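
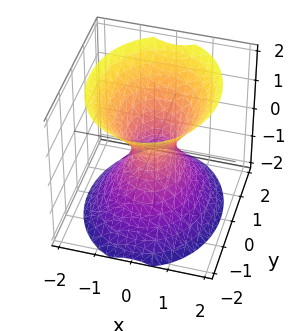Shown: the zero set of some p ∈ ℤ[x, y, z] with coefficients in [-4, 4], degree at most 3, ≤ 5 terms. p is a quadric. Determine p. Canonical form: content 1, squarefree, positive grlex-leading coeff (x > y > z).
deg p = 2. One connected sheet with a waist; a quadric.
Symmetries: the x ↦ −x reflection is a symmetry, so x appears only in even powers; the z ↦ −z reflection is a symmetry, so z appears only in even powers; it's symmetric under y → −y, forcing even powers of y.
Checking where it meets the axes: the surface avoids every integer z-axis point in the box.
These observations pin down the coefficients.

3*x^2 + 2*y^2 - 2*z^2 - 1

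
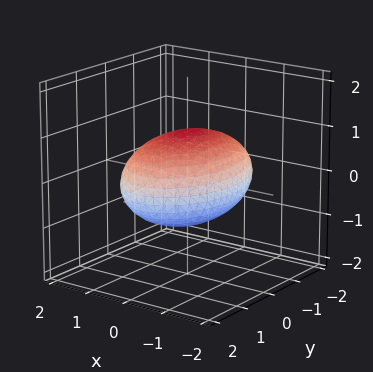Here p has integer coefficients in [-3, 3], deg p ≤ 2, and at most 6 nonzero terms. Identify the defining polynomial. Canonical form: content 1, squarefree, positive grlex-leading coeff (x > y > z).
(a) Degree: a closed, bounded, convex surface; a quadric, so deg p = 2.
(b) Symmetries: the x ↦ −x reflection is a symmetry, so x appears only in even powers; the z ↦ −z reflection is a symmetry, so z appears only in even powers; mirror symmetry y ↦ −y ⇒ only even powers of y.
(c) Checking where it meets the axes: the z-axis gridline crossings are at z ∈ {-1, 1}.
(d) Matching integer coefficients to the picture gives p.

2*x^2 + y^2 + 3*z^2 - 3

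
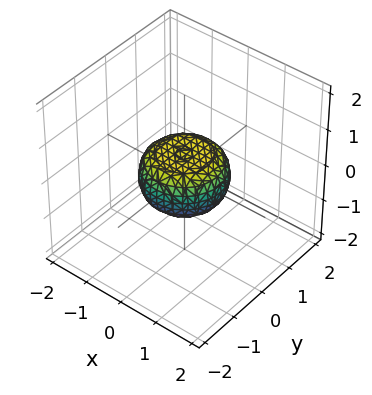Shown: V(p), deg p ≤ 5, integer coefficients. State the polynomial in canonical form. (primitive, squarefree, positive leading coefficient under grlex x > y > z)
1. deg p = 4. The shape is more complex than any degree-3 surface.
2. Symmetry: the z-axis is an axis of rotation, so x and y enter only as x² + y².
3. Checking where it meets the axes: among the integer gridlines, it crosses the x-axis at x ∈ {-1, 1}; among the integer gridlines, it crosses the y-axis at y ∈ {-1, 1}.
4. Solving for integer coefficients yields p as stated.

2*x^4 + 4*x^2*y^2 + 2*y^4 - x^2 - y^2 + 3*z^2 - 1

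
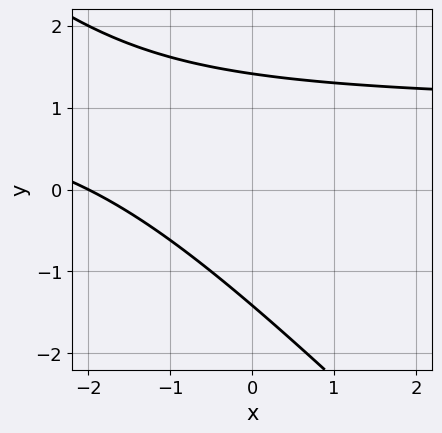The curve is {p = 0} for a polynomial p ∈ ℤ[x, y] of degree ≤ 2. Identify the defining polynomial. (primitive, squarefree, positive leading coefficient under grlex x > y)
x*y + y^2 - x - 2

First, degree: the shape is more complex than any degree-1 curve, so deg p = 2.
Next, checking where it meets the axes: it crosses the x-axis at the gridline x = -2.
Finally, fitting integer coefficients to these (and the overall shape) gives p.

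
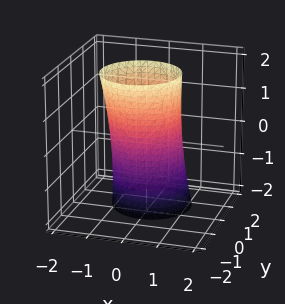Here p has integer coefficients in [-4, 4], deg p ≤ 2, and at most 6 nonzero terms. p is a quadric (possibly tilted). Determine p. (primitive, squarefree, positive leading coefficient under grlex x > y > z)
2*x^2 + 2*y^2 + y*z - 2

(a) Degree: a generic line meets the surface in up to 2 points, so deg p = 2.
(b) Against the integer gridlines: the y-axis gridline crossings are at y ∈ {-1, 1}; no z-intercept at any integer in the box; the x-axis gridline crossings are at x ∈ {-1, 1}.
(c) Putting this together gives p.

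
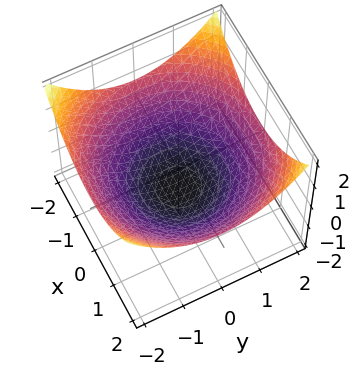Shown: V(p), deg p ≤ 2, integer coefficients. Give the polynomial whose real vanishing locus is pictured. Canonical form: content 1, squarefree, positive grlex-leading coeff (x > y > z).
x^2 + y^2 - 3*z - 3

(a) deg p = 2. A generic line meets the surface in up to 2 points.
(b) Symmetries: the surface is invariant under rotation about z: p = q(x² + y², z).
(c) Against the integer gridlines: it crosses the z-axis at the gridline z = -1; a circular section at z = 0 has radius between 1 and 2.
(d) Fitting integer coefficients to these (and the overall shape) gives p.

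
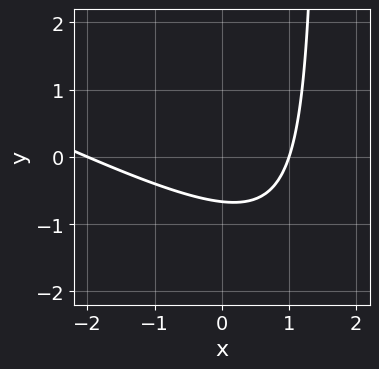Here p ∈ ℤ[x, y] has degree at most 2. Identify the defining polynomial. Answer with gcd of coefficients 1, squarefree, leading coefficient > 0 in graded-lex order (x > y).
x^2 + 2*x*y + x - 3*y - 2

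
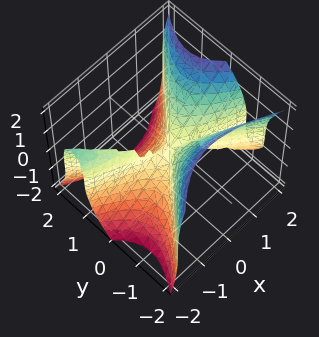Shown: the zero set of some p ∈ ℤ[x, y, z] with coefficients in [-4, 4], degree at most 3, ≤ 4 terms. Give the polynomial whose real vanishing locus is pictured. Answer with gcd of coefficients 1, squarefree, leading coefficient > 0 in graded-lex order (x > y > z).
x^3 + 3*x^2*y - 3*y^3 - z^3

1. deg p = 3.
2. Checking where it meets the axes: one y-axis crossing is at y = 0; one z-axis crossing is at z = 0; it crosses the x-axis at the gridline x = 0.
3. These observations pin down the coefficients.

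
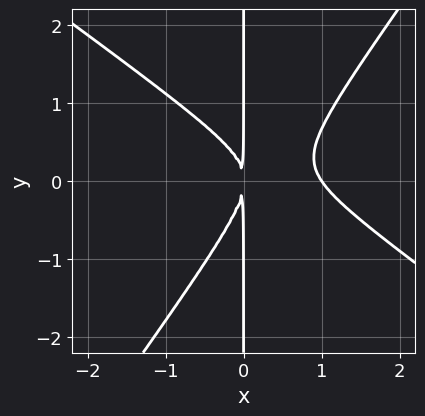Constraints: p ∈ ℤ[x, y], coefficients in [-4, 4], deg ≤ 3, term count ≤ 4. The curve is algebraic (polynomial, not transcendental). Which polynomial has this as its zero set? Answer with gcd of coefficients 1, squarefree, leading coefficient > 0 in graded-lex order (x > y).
deg p = 3.
From the axis intercepts and sections: one x-axis crossing is at x = 1; the visible y-axis segment lies entirely on the curve.
Solving for integer coefficients yields p as stated.

3*x^3 + 2*x^2*y - 3*x*y^2 - 3*x^2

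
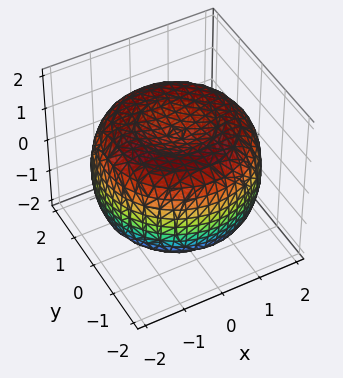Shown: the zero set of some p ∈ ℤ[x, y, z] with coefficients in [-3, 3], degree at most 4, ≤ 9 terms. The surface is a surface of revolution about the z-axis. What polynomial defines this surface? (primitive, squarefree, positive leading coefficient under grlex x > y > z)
x^4 + 2*x^2*y^2 + y^4 - 3*x^2 - 3*y^2 + 3*z^2 - 3

First, degree: the shape is more complex than any degree-3 surface, so deg p = 4.
Next, symmetries: rotational symmetry about the z-axis ⇒ p depends on x, y only through x² + y².
Then, from the axis intercepts and sections: among the integer gridlines, it crosses the z-axis at z ∈ {-1, 1}; a circular section at z = 0 has radius between 1 and 2.
Finally, fitting integer coefficients to these (and the overall shape) gives p.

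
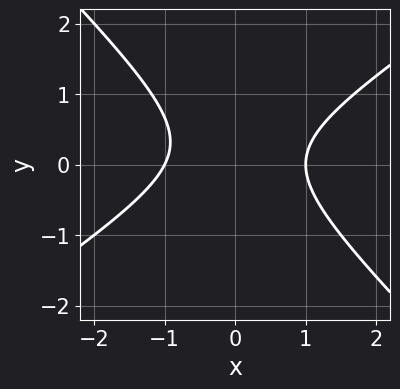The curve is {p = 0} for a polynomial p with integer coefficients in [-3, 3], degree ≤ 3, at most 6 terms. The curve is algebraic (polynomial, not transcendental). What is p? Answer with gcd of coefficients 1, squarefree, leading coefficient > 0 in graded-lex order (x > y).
The degree is 2 — the shape is more complex than any degree-1 curve.
Against the integer gridlines: the x-axis gridline crossings are at x ∈ {-1, 1}; it misses every integer gridline on the y-axis.
Solving for integer coefficients yields p as stated.

2*x^2 - x*y - 3*y^2 + y - 2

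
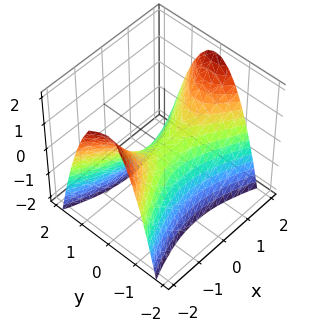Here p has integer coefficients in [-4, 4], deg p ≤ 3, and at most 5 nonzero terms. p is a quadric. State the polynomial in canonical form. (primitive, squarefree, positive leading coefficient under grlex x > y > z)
x^2 - 3*y^2 - 2*z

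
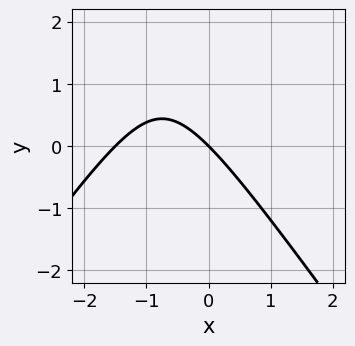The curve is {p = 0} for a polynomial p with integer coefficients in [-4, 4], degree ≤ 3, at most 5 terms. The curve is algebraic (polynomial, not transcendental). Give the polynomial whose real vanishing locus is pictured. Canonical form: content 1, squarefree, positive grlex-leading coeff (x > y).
2*x^2 - y^2 + 3*x + 3*y

First, degree: the shape is more complex than any degree-1 curve, so deg p = 2.
Next, from the axis intercepts and sections: it meets the x-axis at x = 0 (among the integer gridlines); one y-axis crossing is at y = 0.
Finally, fitting integer coefficients to these (and the overall shape) gives p.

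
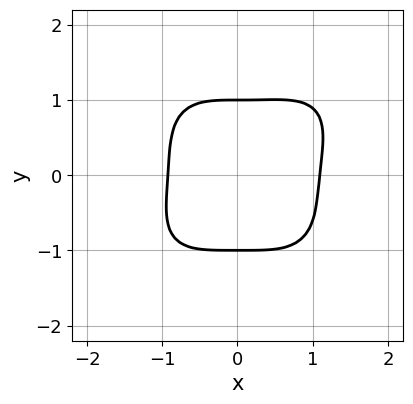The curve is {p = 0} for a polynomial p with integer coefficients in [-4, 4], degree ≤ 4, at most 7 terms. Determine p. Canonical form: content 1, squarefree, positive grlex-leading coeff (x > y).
3*x^4 - x^3*y + 3*y^4 - x^3 - 3

First, the degree is 4 — no degree-3 curve has this shape.
Next, against the integer gridlines: among the integer gridlines, it crosses the y-axis at y ∈ {-1, 1}.
Finally, these observations pin down the coefficients.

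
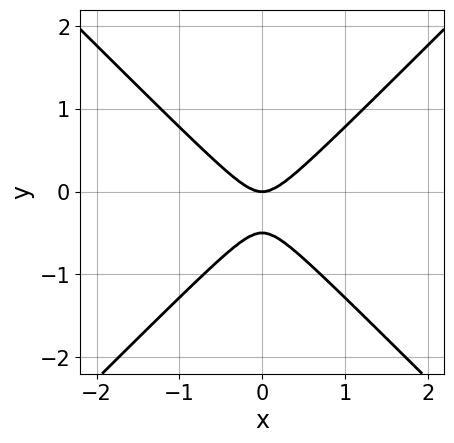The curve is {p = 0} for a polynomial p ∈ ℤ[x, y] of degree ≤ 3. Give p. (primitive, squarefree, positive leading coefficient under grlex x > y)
First, the degree is 2 — a generic line meets the curve in up to 2 points.
Next, symmetries: mirror symmetry x ↦ −x ⇒ only even powers of x.
Next, from the axis intercepts and sections: one x-axis crossing is at x = 0; one y-axis crossing is at y = 0.
Finally, matching integer coefficients to the picture gives p.

2*x^2 - 2*y^2 - y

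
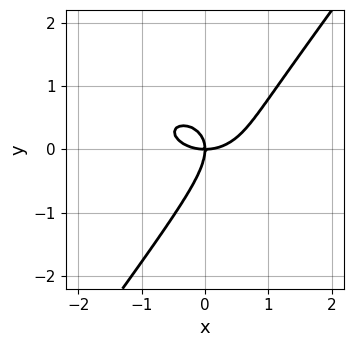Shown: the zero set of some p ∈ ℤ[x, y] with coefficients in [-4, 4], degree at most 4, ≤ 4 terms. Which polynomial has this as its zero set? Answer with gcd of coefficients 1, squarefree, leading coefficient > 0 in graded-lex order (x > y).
(a) The degree is 3 — no degree-2 curve has this shape.
(b) From the visible intercepts: it meets the y-axis at y = 0 (among the integer gridlines); it crosses the x-axis at the gridline x = 0.
(c) Together with the visible shape, these determine p as stated.

2*x^3 + 3*x*y^2 - 3*y^3 - 3*x*y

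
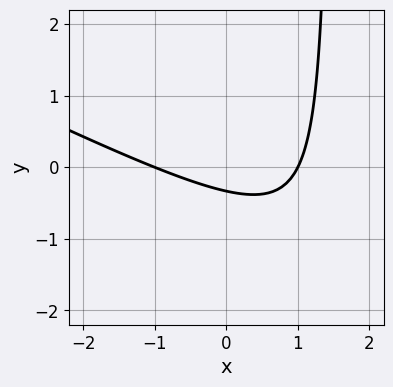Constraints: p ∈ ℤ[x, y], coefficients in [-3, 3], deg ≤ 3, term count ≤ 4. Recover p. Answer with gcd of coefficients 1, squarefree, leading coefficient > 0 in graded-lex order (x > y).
x^2 + 2*x*y - 3*y - 1

1. Degree: a generic line meets the curve in up to 2 points, so deg p = 2.
2. Reading off the gridlines: the x-axis gridline crossings are at x ∈ {-1, 1}.
3. Together with the visible shape, these determine p as stated.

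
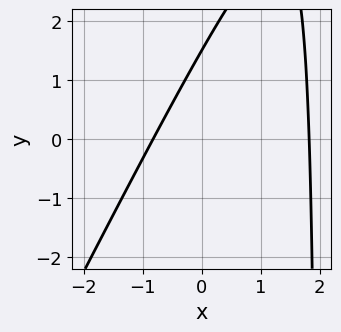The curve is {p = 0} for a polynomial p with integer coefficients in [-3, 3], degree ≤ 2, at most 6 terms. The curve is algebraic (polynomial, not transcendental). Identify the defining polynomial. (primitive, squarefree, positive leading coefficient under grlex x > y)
(a) Degree: no degree-1 curve has this shape, so deg p = 2.
(b) Putting this together gives p.

2*x^2 - x*y - 2*x + 2*y - 3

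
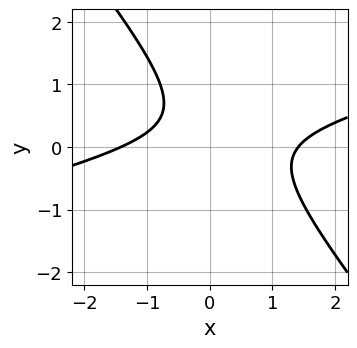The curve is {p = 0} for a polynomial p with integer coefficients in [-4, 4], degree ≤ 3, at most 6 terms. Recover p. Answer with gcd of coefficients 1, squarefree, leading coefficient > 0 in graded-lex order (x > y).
x^2 - 3*x*y - 3*y^2 + 2*y - 2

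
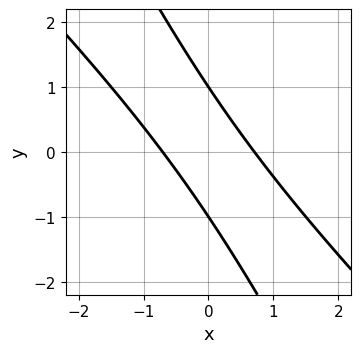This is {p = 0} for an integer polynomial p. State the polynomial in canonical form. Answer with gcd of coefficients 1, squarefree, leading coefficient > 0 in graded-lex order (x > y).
2*x^2 + 3*x*y + y^2 - 1

(a) The degree is 2 — a generic line meets the curve in up to 2 points.
(b) From the axis intercepts and sections: among the integer gridlines, it crosses the y-axis at y ∈ {-1, 1}.
(c) The integer polynomial consistent with all of this is the stated p.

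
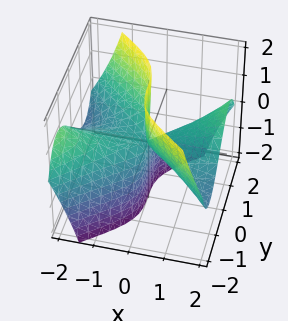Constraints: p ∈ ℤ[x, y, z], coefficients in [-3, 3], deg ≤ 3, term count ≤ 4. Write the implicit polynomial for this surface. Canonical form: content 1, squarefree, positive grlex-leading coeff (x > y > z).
Degree: a generic line meets the surface in up to 3 points, so deg p = 3.
From the axis intercepts and sections: it crosses the y-axis at the gridline y = 0; the visible z-axis segment lies entirely on the surface.
Together with the visible shape, these determine p as stated. Check: (2, 0, 0) on the x-axis lies on the surface, and p(2, 0, 0) = 0. ✓

x^2*y - y^3 - 2*x*z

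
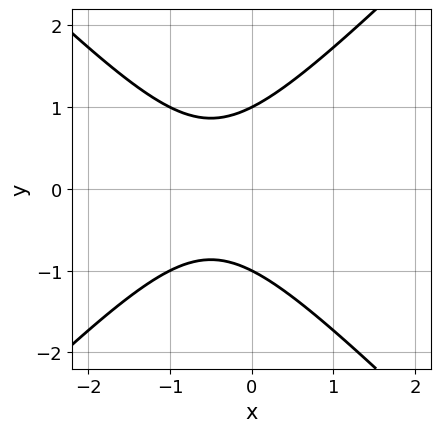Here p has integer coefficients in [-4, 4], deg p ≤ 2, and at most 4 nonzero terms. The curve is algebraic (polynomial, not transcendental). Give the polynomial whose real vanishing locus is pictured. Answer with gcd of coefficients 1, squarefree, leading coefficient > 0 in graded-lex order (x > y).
1. deg p = 2. A generic line meets the curve in up to 2 points.
2. Symmetries: the y ↦ −y reflection is a symmetry, so y appears only in even powers.
3. From the axis intercepts and sections: the curve avoids every integer x-axis point in the box; the y-axis gridline crossings are at y ∈ {-1, 1}.
4. Assembling these constraints gives the stated polynomial.

x^2 - y^2 + x + 1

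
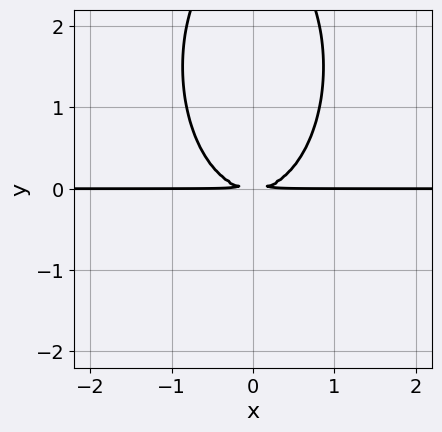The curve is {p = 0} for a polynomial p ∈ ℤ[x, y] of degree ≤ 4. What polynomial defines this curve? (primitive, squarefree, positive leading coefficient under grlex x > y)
deg p = 3. The shape is more complex than any degree-2 curve.
Symmetries: the x ↦ −x reflection is a symmetry, so x appears only in even powers.
From the visible intercepts: the visible x-axis segment lies entirely on the curve.
Fitting integer coefficients to these (and the overall shape) gives p.

3*x^2*y + y^3 - 3*y^2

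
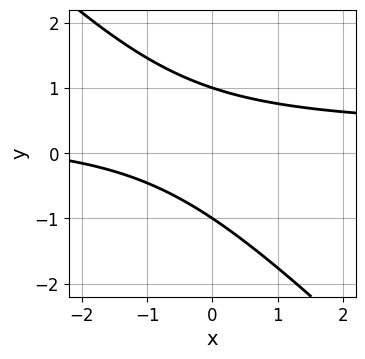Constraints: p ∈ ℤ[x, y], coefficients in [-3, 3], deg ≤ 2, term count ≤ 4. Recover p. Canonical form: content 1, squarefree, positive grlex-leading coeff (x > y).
deg p = 2. No degree-1 curve has this shape.
Observable constraints: among the integer gridlines, it crosses the y-axis at y ∈ {-1, 1}; the curve avoids every integer x-axis point in the box.
Fitting integer coefficients to these (and the overall shape) gives p.

3*x*y + 3*y^2 - x - 3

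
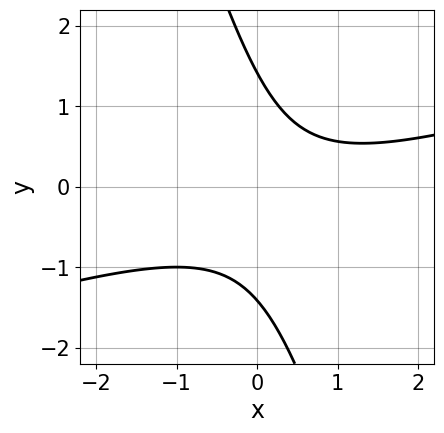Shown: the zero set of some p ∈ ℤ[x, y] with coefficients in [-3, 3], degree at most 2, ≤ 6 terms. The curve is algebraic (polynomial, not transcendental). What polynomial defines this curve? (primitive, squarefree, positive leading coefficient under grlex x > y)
(a) The degree is 2 — no degree-1 curve has this shape.
(b) From the axis intercepts and sections: the curve avoids every integer x-axis point in the box.
(c) Fitting integer coefficients to these (and the overall shape) gives p.

x^2 - 3*x*y - y^2 - x + 2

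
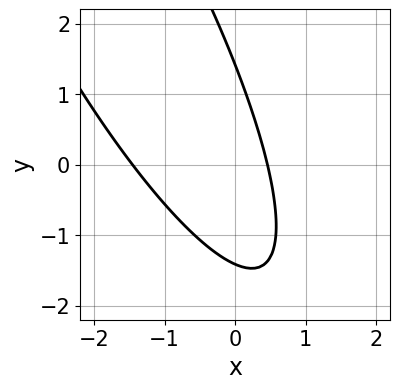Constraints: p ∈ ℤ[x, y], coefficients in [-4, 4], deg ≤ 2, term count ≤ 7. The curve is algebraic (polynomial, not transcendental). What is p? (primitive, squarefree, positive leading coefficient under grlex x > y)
3*x^2 + 3*x*y + y^2 + 3*x - 2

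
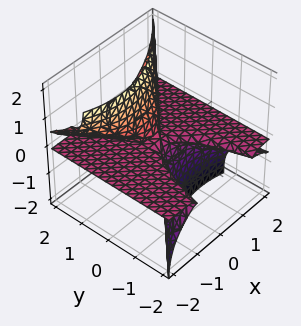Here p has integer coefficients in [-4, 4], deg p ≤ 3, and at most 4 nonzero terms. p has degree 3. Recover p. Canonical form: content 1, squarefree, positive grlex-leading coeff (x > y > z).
Degree: the shape is more complex than any degree-2 surface, so deg p = 3.
From the visible intercepts: the visible x-axis segment lies entirely on the surface; every point of the y-axis in the box is on the surface; one z-axis crossing is at z = 0.
Matching integer coefficients to the picture gives p.

x^2*z + x*z^2 - 3*y*z^2 + z^3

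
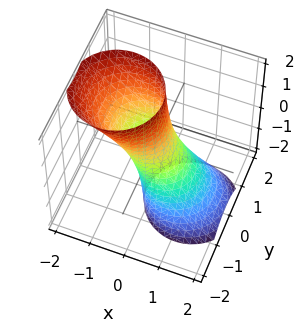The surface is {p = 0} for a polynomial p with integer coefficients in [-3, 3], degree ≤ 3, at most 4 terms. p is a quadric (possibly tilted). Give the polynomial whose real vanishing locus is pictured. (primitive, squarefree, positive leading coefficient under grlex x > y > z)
First, the degree is 2 — no degree-1 surface has this shape.
Next, from the visible intercepts: the surface avoids every integer z-axis point in the box.
Finally, these observations pin down the coefficients.

2*x^2 + 2*x*z + 2*y^2 - 1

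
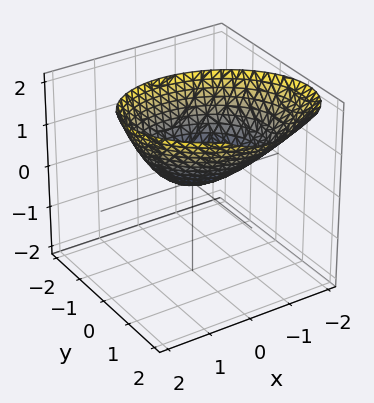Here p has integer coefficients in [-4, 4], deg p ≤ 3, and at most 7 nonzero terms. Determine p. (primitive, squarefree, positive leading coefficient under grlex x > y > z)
2*x^2 + x*y + 3*y^2 - 2*y*z - 3*z

The degree is 2 — the shape is more complex than any degree-1 surface.
From the axis intercepts and sections: it meets the y-axis at y = 0 (among the integer gridlines); it crosses the x-axis at the gridline x = 0.
Assembling these constraints gives the stated polynomial.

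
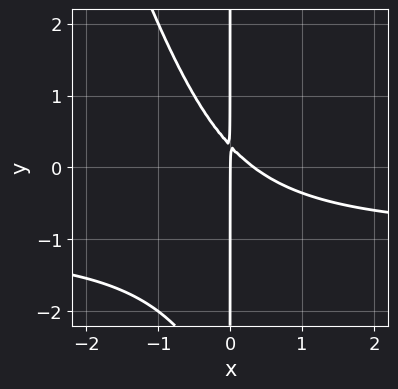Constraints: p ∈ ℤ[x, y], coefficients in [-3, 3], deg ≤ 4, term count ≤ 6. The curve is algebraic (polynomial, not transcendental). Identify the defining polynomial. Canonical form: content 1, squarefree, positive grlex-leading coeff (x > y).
3*x^2*y + x*y^2 + 3*x^2 + 3*x*y - x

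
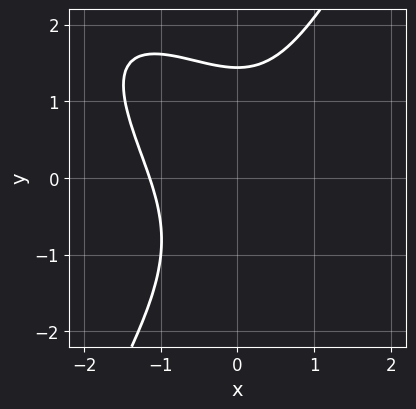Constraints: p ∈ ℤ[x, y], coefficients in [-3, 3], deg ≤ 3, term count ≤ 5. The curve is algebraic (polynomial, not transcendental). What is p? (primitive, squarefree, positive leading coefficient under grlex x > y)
(a) deg p = 3. A generic line meets the curve in up to 3 points.
(b) Putting this together gives p.

2*x^3 + 2*x^2*y - y^3 + 3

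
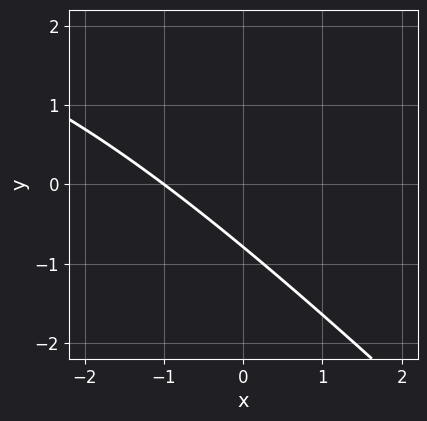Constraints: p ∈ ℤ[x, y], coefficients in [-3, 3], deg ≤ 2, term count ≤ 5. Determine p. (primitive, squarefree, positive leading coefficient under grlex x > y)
x*y + y^2 - 3*x - 3*y - 3

First, the degree is 2 — no degree-1 curve has this shape.
Then, against the integer gridlines: it meets the x-axis at x = -1 (among the integer gridlines).
Finally, matching integer coefficients to the picture gives p.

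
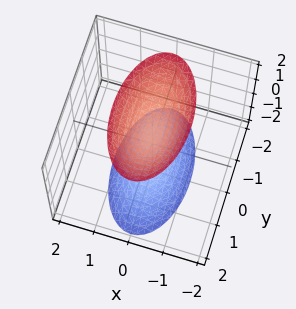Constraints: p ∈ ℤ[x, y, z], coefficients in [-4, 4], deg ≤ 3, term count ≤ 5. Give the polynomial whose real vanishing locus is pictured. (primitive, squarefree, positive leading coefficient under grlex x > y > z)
3*x^2 + y^2 - z^2 + 1

1. I count 2 distinct pieces.
2. The degree is 2 — two separate bowl-shaped sheets opening away from each other; a quadric.
3. Symmetries: mirror symmetry x ↦ −x ⇒ only even powers of x; it's symmetric under y → −y, forcing even powers of y; it's symmetric under z → −z, forcing even powers of z.
4. Checking where it meets the axes: no x-intercept at any integer in the box; among the integer gridlines, it crosses the z-axis at z ∈ {-1, 1}.
5. Together with the visible shape, these determine p as stated.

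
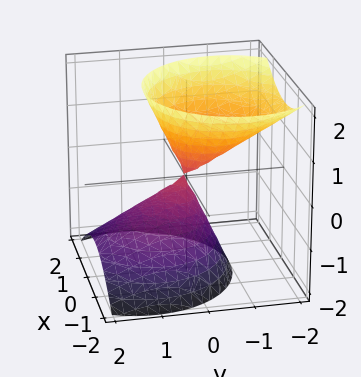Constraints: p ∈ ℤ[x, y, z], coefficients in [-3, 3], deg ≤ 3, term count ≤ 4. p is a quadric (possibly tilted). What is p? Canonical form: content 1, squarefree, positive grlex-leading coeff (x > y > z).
First, there are 2 components. They look like related sheets of one shape, so recover p as a whole.
Then, deg p = 2. The shape is more complex than any degree-1 surface.
Next, checking where it meets the axes: it meets the y-axis at y = 0 (among the integer gridlines); it meets the z-axis at z = 0 (among the integer gridlines).
Finally, matching integer coefficients to the picture gives p.

3*x^2 + 3*y^2 + 3*y*z - 2*z^2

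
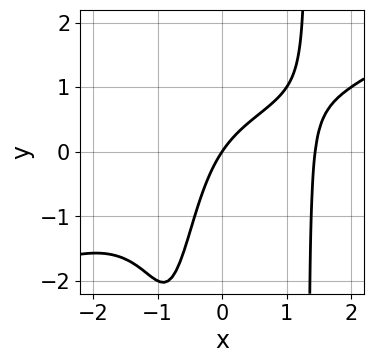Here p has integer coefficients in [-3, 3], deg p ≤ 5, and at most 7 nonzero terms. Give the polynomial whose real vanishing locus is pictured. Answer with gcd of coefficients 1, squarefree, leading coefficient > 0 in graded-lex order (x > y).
Degree: the shape is more complex than any degree-3 curve, so deg p = 4.
Reading off the gridlines: it crosses the y-axis at the gridline y = 0; it crosses the x-axis at the gridline x = 0.
Assembling these constraints gives the stated polynomial.

x^4 - 2*x^3*y + 2*x*y - 3*x + 2*y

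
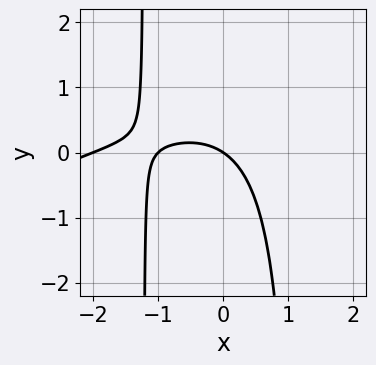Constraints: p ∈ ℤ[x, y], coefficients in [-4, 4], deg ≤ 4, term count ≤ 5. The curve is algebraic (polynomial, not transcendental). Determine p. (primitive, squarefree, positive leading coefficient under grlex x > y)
First, the degree is 3 — a generic line meets the curve in up to 3 points.
Next, reading off the gridlines: it crosses the y-axis at the gridline y = 0; among the integer gridlines, it crosses the x-axis at x ∈ {-2, -1, 0}.
Finally, putting this together gives p.

x^3 - 2*x^2*y + 3*x^2 + 2*x + 3*y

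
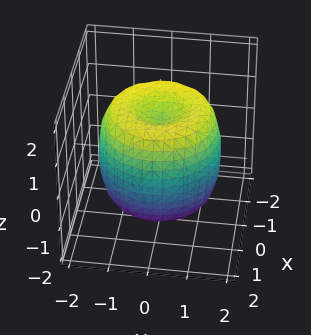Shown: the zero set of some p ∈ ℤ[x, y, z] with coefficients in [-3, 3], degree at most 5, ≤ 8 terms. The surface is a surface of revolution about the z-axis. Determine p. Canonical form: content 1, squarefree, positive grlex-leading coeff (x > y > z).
First, the degree is 4 — the shape is more complex than any degree-3 surface.
Then, symmetry: the z-axis is an axis of rotation, so x and y enter only as x² + y².
Next, checking where it meets the axes: a circular section at z = 0 has radius between 1 and 2; among the integer gridlines, it crosses the z-axis at z ∈ {-1, 1}.
Finally, matching integer coefficients to the picture gives p.

x^4 + 2*x^2*y^2 + y^4 - 2*x^2 - 2*y^2 + z^2 - 1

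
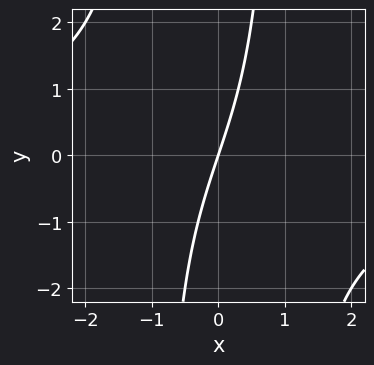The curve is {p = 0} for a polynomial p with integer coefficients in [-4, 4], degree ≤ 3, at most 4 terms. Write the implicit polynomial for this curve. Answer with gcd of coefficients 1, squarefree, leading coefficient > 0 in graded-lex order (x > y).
First, deg p = 3.
Next, reading off the gridlines: it meets the x-axis at x = 0 (among the integer gridlines); it crosses the y-axis at the gridline y = 0.
Finally, fitting integer coefficients to these (and the overall shape) gives p.

x^2*y + 3*x - y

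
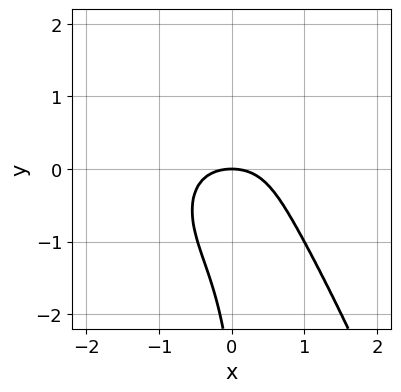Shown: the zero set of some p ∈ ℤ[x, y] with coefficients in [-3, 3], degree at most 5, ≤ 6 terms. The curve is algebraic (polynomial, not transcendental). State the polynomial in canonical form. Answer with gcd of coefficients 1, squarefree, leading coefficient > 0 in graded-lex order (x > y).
3*x^4 - 3*x*y^2 + 2*x^2 + y^2 + 3*y

(a) deg p = 4. A generic line meets the curve in up to 4 points.
(b) From the axis intercepts and sections: it crosses the x-axis at the gridline x = 0; one y-axis crossing is at y = 0.
(c) These observations pin down the coefficients.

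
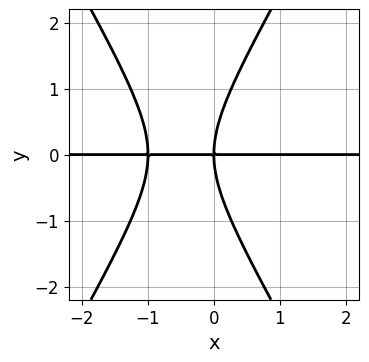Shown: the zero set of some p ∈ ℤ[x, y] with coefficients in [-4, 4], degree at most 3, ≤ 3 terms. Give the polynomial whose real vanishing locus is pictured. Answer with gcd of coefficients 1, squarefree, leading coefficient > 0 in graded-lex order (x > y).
3*x^2*y - y^3 + 3*x*y

(a) The degree is 3 — no degree-2 curve has this shape.
(b) Against the integer gridlines: every point of the x-axis in the box is on the curve; it meets the y-axis at y = 0 (among the integer gridlines).
(c) Solving for integer coefficients yields p as stated.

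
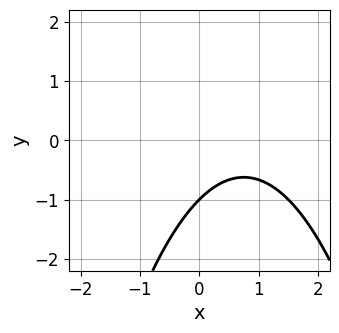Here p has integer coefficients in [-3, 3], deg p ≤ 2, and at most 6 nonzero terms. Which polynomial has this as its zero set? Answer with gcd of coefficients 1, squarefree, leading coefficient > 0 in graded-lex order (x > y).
(a) Degree: no degree-1 curve has this shape, so deg p = 2.
(b) From the visible intercepts: it misses every integer gridline on the x-axis; it meets the y-axis at y = -1 (among the integer gridlines).
(c) Assembling these constraints gives the stated polynomial.

2*x^2 - 3*x + 3*y + 3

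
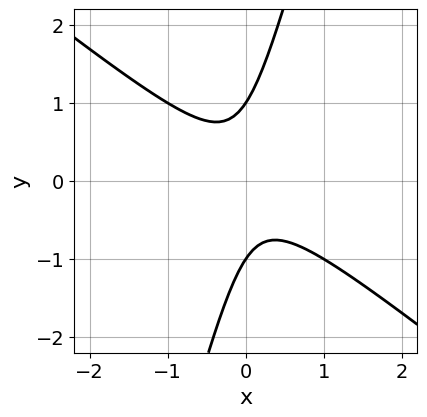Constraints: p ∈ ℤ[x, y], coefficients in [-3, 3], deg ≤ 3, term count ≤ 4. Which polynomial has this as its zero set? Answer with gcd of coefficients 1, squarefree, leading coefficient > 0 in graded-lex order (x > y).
3*x^2 + 3*x*y - y^2 + 1

First, the degree is 2 — the shape is more complex than any degree-1 curve.
Then, reading off the gridlines: the y-axis gridline crossings are at y ∈ {-1, 1}; the curve avoids every integer x-axis point in the box.
Finally, these observations pin down the coefficients.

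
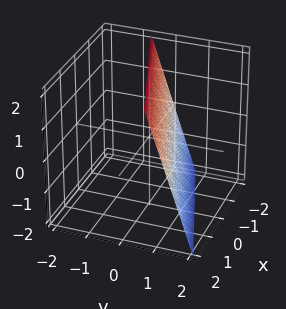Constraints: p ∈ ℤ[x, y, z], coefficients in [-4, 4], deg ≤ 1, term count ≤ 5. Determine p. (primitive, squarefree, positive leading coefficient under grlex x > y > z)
Degree: every cross-section is a straight line — this is a plane, so deg p = 1.
From the visible intercepts: it crosses the x-axis at the gridline x = -2; it meets the z-axis at z = 2 (among the integer gridlines).
Together with the visible shape, these determine p as stated.

x - 3*y - z + 2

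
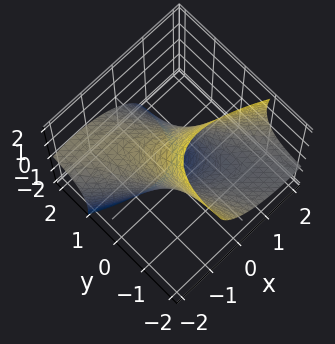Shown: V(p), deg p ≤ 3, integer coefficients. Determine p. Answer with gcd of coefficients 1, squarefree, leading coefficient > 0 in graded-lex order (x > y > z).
2*x^2 + 3*x*y + y^2 + 3*y*z + z^2 - 2

The degree is 2 — a generic line meets the surface in up to 2 points.
From the visible intercepts: the x-axis gridline crossings are at x ∈ {-1, 1}.
Matching integer coefficients to the picture gives p.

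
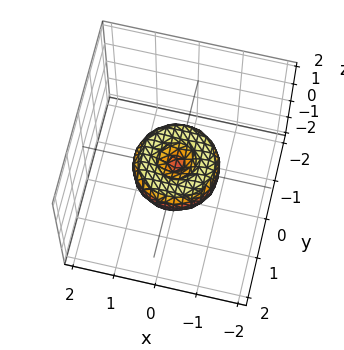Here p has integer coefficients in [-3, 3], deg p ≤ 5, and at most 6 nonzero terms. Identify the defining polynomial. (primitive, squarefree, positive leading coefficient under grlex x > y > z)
The degree is 4 — a generic line meets the surface in up to 4 points.
Symmetries: rotational symmetry about the z-axis ⇒ p depends on x, y only through x² + y².
Observable constraints: a circular section at z = 0 has radius exactly 1; among the integer gridlines, it crosses the x-axis at x ∈ {-1, 0, 1}; it meets the z-axis at z = 0 (among the integer gridlines); the y-axis gridline crossings are at y ∈ {-1, 0, 1}.
Together with the visible shape, these determine p as stated.

x^4 + 2*x^2*y^2 + y^4 - x^2 - y^2 + z^2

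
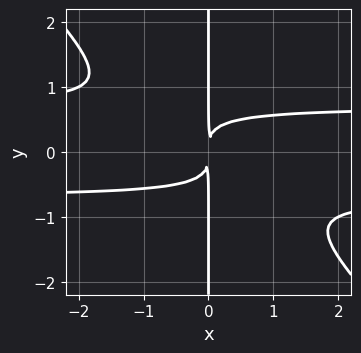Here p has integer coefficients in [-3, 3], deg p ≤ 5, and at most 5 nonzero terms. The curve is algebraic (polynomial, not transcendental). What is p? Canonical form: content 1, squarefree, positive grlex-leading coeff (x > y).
First, the degree is 4 — no degree-3 curve has this shape.
Next, reading off the gridlines: the visible y-axis segment lies entirely on the curve.
Finally, these observations pin down the coefficients.

2*x^2*y^2 + 2*x*y^3 - x^2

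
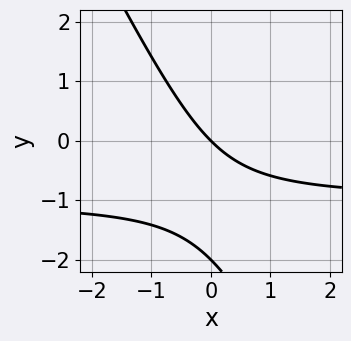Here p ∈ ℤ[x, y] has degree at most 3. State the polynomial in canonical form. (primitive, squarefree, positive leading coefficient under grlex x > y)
(a) deg p = 2. No degree-1 curve has this shape.
(b) Against the integer gridlines: among the integer gridlines, it crosses the y-axis at y ∈ {-2, 0}; it crosses the x-axis at the gridline x = 0.
(c) Assembling these constraints gives the stated polynomial.

2*x*y + y^2 + 2*x + 2*y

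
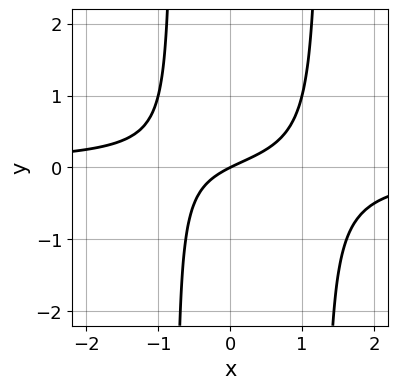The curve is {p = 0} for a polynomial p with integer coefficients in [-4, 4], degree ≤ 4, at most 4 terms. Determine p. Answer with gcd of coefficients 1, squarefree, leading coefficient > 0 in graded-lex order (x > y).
2*x^2*y - x*y + x - 2*y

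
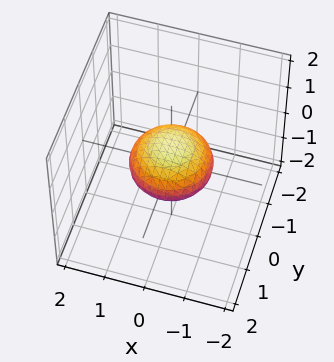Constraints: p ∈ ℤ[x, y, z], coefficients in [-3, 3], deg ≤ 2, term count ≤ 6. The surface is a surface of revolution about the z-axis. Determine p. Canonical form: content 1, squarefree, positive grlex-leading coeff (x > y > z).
(a) The degree is 2 — a generic line meets the surface in up to 2 points.
(b) Symmetry: every cross-section ⟂ z is a circle, so x, y appear only via x² + y².
(c) From the axis intercepts and sections: the x-axis gridline crossings are at x ∈ {-1, 1}; among the integer gridlines, it crosses the y-axis at y ∈ {-1, 1}; a circular section at z = 0 has radius exactly 1.
(d) Matching integer coefficients to the picture gives p.

x^2 + y^2 + 2*z^2 - 1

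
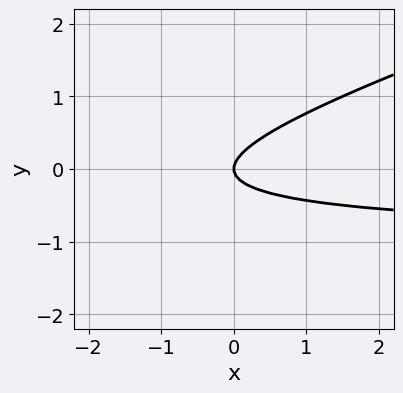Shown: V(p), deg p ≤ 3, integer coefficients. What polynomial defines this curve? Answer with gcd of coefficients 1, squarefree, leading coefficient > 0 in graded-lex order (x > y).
deg p = 2. The shape is more complex than any degree-1 curve.
From the axis intercepts and sections: it crosses the y-axis at the gridline y = 0; it meets the x-axis at x = 0 (among the integer gridlines).
Together with the visible shape, these determine p as stated.

x*y - 3*y^2 + x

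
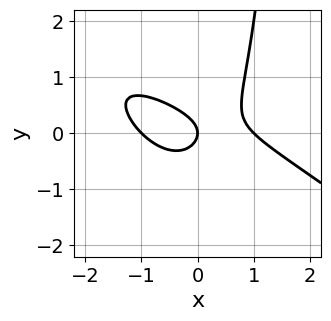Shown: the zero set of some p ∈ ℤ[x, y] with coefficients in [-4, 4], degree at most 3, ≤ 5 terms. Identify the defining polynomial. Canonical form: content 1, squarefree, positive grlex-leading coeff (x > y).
x^3 + 2*x^2*y + x*y^2 - 2*y^2 - x

deg p = 3.
Observable constraints: it crosses the y-axis at the gridline y = 0; among the integer gridlines, it crosses the x-axis at x ∈ {-1, 0, 1}.
Assembling these constraints gives the stated polynomial.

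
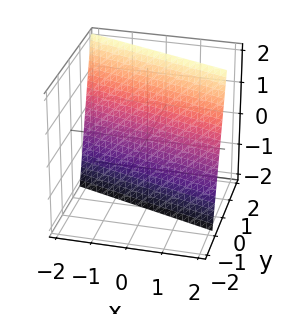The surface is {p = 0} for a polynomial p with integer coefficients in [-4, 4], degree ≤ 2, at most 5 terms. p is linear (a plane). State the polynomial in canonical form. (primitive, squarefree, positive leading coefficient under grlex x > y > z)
Degree: every cross-section is a straight line — this is a plane, so deg p = 1.
From the axis intercepts and sections: one z-axis crossing is at z = -2; it crosses the x-axis at the gridline x = 2.
Fitting integer coefficients to these (and the overall shape) gives p.

x + 3*y - z - 2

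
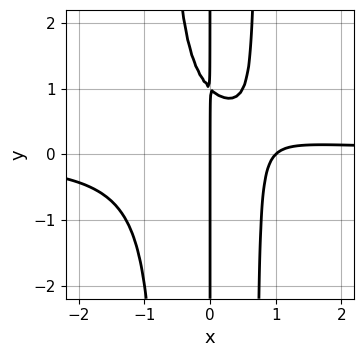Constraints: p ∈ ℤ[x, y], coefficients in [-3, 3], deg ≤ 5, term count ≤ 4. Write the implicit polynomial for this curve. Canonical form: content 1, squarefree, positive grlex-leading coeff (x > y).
2*x^3*y - x^2 - x*y + x

(a) Degree: the shape is more complex than any degree-3 curve, so deg p = 4.
(b) Reading off the gridlines: every point of the y-axis in the box is on the curve; among the integer gridlines, it crosses the x-axis at x ∈ {0, 1}.
(c) The integer polynomial consistent with all of this is the stated p.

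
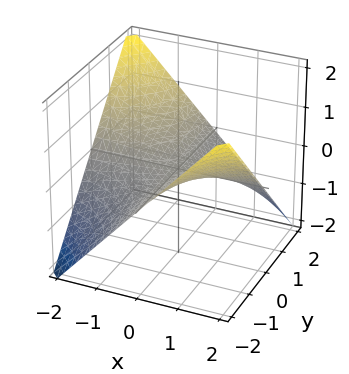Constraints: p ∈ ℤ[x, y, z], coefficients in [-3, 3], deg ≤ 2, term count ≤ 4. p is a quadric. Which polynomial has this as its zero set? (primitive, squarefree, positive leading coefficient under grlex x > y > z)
1. deg p = 2.
2. Checking where it meets the axes: the visible x-axis segment lies entirely on the surface; every point of the y-axis in the box is on the surface; it crosses the z-axis at the gridline z = 0.
3. Fitting integer coefficients to these (and the overall shape) gives p.

x*y + 2*z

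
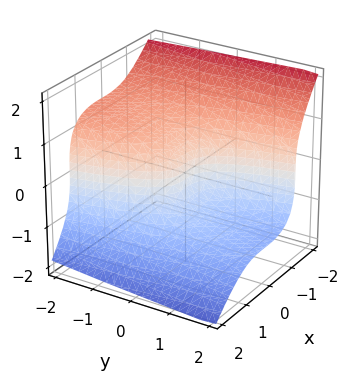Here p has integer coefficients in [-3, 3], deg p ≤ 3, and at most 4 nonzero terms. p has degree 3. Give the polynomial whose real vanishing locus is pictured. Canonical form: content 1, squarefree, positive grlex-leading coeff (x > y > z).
(a) The degree is 3 — the shape is more complex than any degree-2 surface.
(b) Reading off the gridlines: it meets the x-axis at x = 0 (among the integer gridlines); it crosses the y-axis at the gridline y = 0; one z-axis crossing is at z = 0.
(c) These observations pin down the coefficients.

x^3 + z^3 + y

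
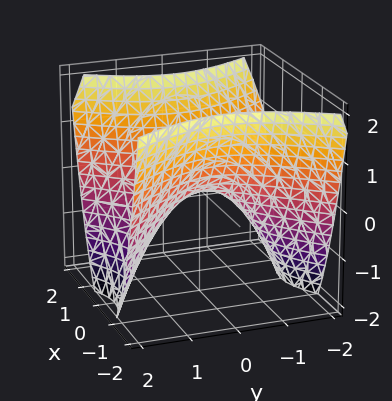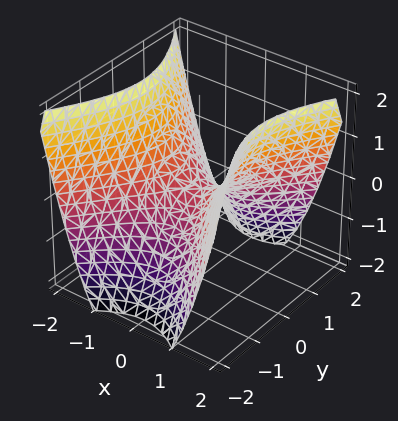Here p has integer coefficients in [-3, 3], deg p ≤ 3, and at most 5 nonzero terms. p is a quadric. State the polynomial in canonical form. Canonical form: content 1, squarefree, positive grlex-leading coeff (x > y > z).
3*x^2 - 2*y^2 - 3*z

1. The degree is 2 — a hyperbolic paraboloid; a quadric.
2. Symmetries: it's symmetric under x → −x, forcing even powers of x; mirror symmetry y ↦ −y ⇒ only even powers of y.
3. Observable constraints: it meets the x-axis at x = 0 (among the integer gridlines); it crosses the z-axis at the gridline z = 0; one y-axis crossing is at y = 0.
4. Fitting integer coefficients to these (and the overall shape) gives p.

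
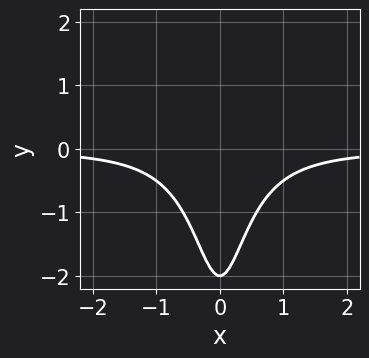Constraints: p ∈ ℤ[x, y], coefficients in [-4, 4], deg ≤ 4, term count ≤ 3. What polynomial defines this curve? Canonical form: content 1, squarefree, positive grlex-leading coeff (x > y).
3*x^2*y + y + 2

First, the degree is 3 — the shape is more complex than any degree-2 curve.
Next, symmetries: the x ↦ −x reflection is a symmetry, so x appears only in even powers.
Next, checking where it meets the axes: the curve avoids every integer x-axis point in the box; it meets the y-axis at y = -2 (among the integer gridlines).
Finally, assembling these constraints gives the stated polynomial.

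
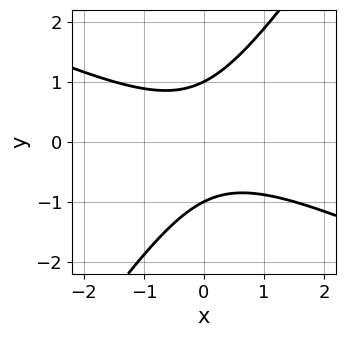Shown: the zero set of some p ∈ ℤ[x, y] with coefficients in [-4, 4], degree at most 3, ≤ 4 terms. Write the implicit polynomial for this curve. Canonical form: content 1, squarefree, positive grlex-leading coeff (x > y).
2*x^2 + 3*x*y - 3*y^2 + 3

(a) Degree: the shape is more complex than any degree-1 curve, so deg p = 2.
(b) Checking where it meets the axes: it misses every integer gridline on the x-axis; the y-axis gridline crossings are at y ∈ {-1, 1}.
(c) Fitting integer coefficients to these (and the overall shape) gives p.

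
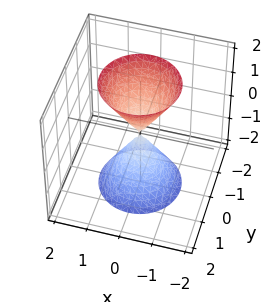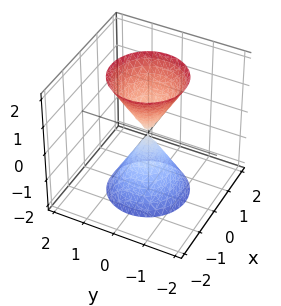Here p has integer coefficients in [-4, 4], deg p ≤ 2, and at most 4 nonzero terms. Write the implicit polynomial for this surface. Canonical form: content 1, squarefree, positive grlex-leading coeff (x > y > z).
3*x^2 + 3*y^2 - z^2

(a) The picture has 2 separate pieces. Treating them together as one polynomial.
(b) deg p = 2. A double cone through the origin; a quadric.
(c) By symmetry, the surface is invariant under rotation about z: p = q(x² + y², z); mirror symmetry z ↦ −z ⇒ only even powers of z.
(d) Reading off the gridlines: it crosses the y-axis at the gridline y = 0; it meets the z-axis at z = 0 (among the integer gridlines); it meets the x-axis at x = 0 (among the integer gridlines).
(e) Assembling these constraints gives the stated polynomial.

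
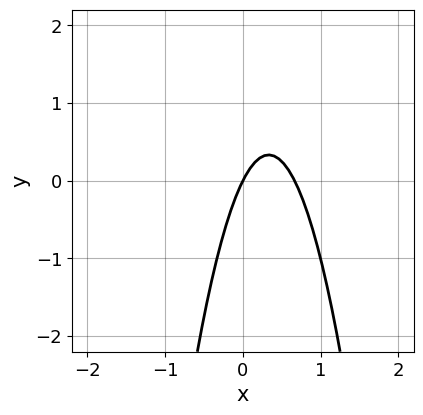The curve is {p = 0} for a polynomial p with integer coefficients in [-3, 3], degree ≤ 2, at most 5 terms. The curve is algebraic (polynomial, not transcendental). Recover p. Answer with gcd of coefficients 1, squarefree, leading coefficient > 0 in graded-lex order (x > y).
3*x^2 - 2*x + y

First, deg p = 2. The shape is more complex than any degree-1 curve.
Next, observable constraints: one y-axis crossing is at y = 0; one x-axis crossing is at x = 0.
Finally, assembling these constraints gives the stated polynomial.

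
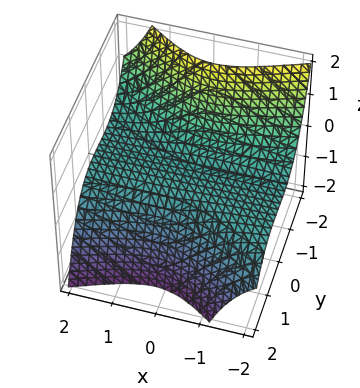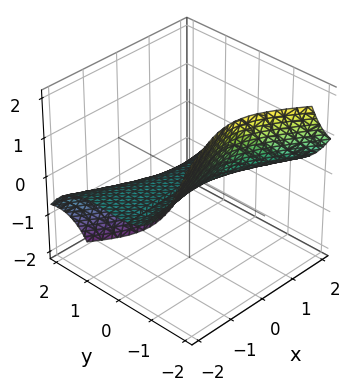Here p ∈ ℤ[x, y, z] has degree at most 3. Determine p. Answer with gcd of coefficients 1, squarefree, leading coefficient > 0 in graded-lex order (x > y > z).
2*x^2*z + x*y^2 + 2*y^3 + 3*z

First, the degree is 3 — no degree-2 surface has this shape.
Then, checking where it meets the axes: one z-axis crossing is at z = 0; one y-axis crossing is at y = 0; the visible x-axis segment lies entirely on the surface.
Finally, these observations pin down the coefficients.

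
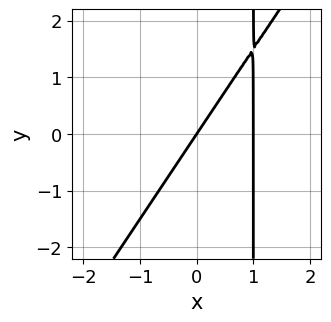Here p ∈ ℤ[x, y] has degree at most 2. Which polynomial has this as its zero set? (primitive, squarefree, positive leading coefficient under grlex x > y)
3*x^2 - 2*x*y - 3*x + 2*y

1. deg p = 2. A generic line meets the curve in up to 2 points.
2. From the axis intercepts and sections: among the integer gridlines, it crosses the x-axis at x ∈ {0, 1}; one y-axis crossing is at y = 0.
3. Putting this together gives p.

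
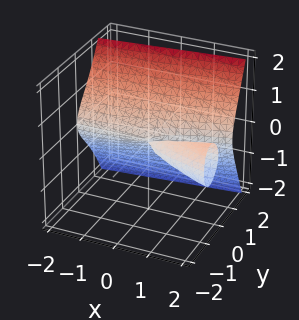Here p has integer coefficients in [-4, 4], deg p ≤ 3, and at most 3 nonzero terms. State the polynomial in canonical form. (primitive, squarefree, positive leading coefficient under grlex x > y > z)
First, there are 2 components. They look like related sheets of one shape, so recover p as a whole.
Next, the degree is 3 — the shape is more complex than any degree-2 surface.
Next, against the integer gridlines: it meets the z-axis at z = 0 (among the integer gridlines); the visible x-axis segment lies entirely on the surface; it crosses the y-axis at the gridline y = 0.
Finally, putting this together gives p.

2*y^3 - x*y - 2*z^2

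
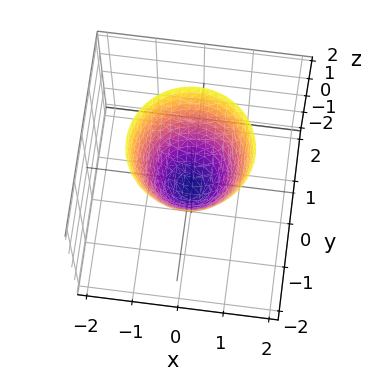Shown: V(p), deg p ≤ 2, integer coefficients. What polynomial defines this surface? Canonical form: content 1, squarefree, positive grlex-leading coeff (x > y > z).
(a) The degree is 2 — the shape is more complex than any degree-1 surface.
(b) Symmetry: the surface is invariant under rotation about z: p = q(x² + y², z).
(c) Observable constraints: a circular section at z = 2 has radius between 1 and 2.
(d) Putting this together gives p.

3*x^2 + 3*y^2 - 2*z - 1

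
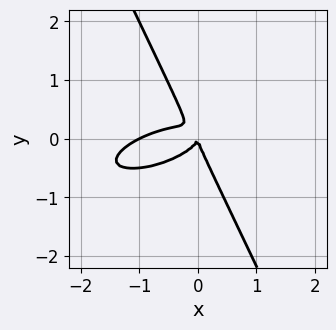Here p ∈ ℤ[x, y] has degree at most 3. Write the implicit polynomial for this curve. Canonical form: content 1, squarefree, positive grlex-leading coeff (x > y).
x^3 - 2*x^2*y + 3*x*y^2 + 2*y^3 + x^2

The degree is 3 — a generic line meets the curve in up to 3 points.
From the visible intercepts: one y-axis crossing is at y = 0; among the integer gridlines, it crosses the x-axis at x ∈ {-1, 0}.
Fitting integer coefficients to these (and the overall shape) gives p.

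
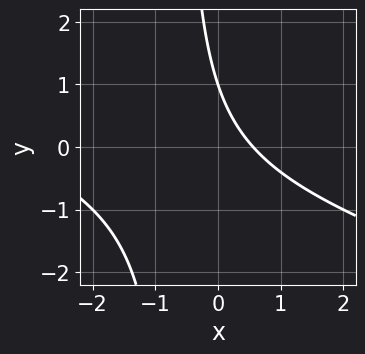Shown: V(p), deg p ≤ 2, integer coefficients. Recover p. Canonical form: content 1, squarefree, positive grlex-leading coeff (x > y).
(a) Degree: no degree-1 curve has this shape, so deg p = 2.
(b) Against the integer gridlines: it crosses the y-axis at the gridline y = 1.
(c) Putting this together gives p.

x^2 + 3*x*y + 3*x + 2*y - 2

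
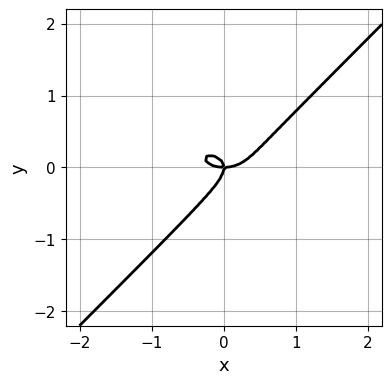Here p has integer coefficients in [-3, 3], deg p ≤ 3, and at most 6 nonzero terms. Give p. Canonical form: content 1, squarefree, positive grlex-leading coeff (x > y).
First, degree: no degree-2 curve has this shape, so deg p = 3.
Next, checking where it meets the axes: it meets the x-axis at x = 0 (among the integer gridlines); one y-axis crossing is at y = 0.
Finally, putting this together gives p.

x^3 + 2*x*y^2 - 3*y^3 - x*y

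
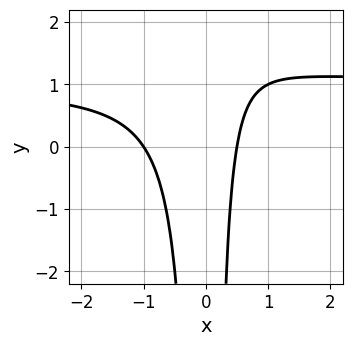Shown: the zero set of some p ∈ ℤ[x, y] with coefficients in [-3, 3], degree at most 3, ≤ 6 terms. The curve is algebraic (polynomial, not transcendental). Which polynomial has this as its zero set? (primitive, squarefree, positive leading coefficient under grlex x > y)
deg p = 3. The shape is more complex than any degree-2 curve.
From the axis intercepts and sections: one x-axis crossing is at x = -1; the curve avoids every integer y-axis point in the box.
Assembling these constraints gives the stated polynomial.

2*x^2*y - 2*x^2 - x + 1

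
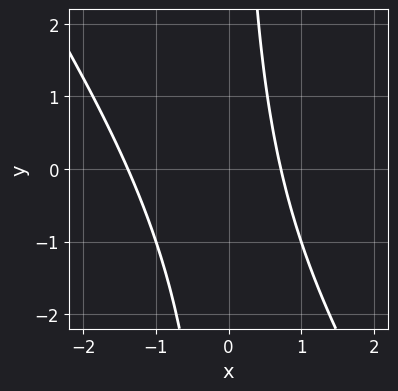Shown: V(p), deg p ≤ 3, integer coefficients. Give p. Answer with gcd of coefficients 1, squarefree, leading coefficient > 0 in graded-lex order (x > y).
3*x^2 + 2*x*y + 2*x - 3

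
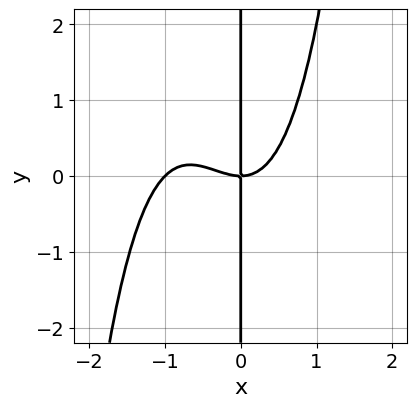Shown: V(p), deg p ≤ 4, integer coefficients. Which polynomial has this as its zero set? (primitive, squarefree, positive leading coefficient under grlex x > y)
1. Degree: no degree-3 curve has this shape, so deg p = 4.
2. Reading off the gridlines: the x-axis gridline crossings are at x ∈ {-1, 0}; the visible y-axis segment lies entirely on the curve.
3. Together with the visible shape, these determine p as stated.

x^4 + x^3 - x*y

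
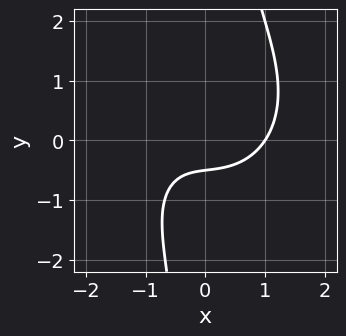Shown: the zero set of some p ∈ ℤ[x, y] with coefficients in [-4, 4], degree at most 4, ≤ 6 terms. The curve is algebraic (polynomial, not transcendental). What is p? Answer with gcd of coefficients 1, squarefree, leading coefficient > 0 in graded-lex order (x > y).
The degree is 3 — the shape is more complex than any degree-2 curve.
Against the integer gridlines: it meets the x-axis at x = 1 (among the integer gridlines).
Matching integer coefficients to the picture gives p.

x^3 + x*y^2 - 2*y - 1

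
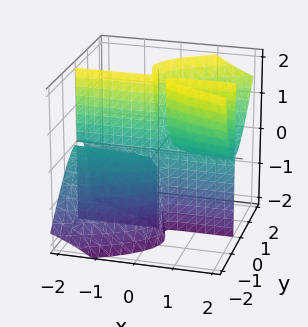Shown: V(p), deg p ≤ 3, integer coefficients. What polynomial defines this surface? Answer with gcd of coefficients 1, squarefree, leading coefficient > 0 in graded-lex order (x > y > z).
I count 2 distinct pieces. They look like related sheets of one shape, so recover p as a whole.
deg p = 3. A generic line meets the surface in up to 3 points.
From the visible intercepts: one y-axis crossing is at y = 0; every point of the x-axis in the box is on the surface; the visible z-axis segment lies entirely on the surface.
Putting this together gives p.

2*x*y*z - 3*y^3 + 2*y^2*z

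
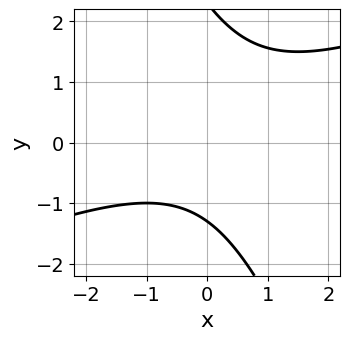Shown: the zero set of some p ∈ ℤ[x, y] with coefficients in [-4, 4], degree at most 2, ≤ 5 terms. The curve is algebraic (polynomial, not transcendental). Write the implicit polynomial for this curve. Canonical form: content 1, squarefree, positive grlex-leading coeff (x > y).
x^2 - 2*x*y - y^2 + y + 3

1. deg p = 2. No degree-1 curve has this shape.
2. From the visible intercepts: it misses every integer gridline on the x-axis.
3. Matching integer coefficients to the picture gives p.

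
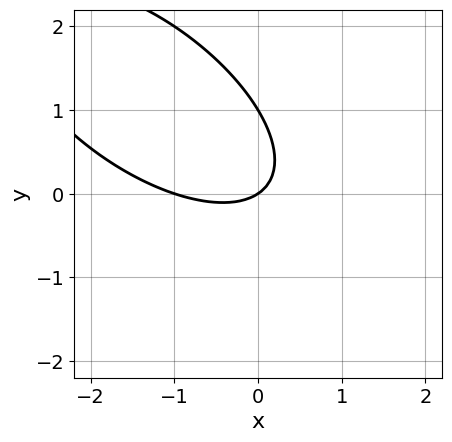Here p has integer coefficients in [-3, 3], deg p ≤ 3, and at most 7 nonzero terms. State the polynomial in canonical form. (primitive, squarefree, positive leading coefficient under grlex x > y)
2*x^2 + 3*x*y + 3*y^2 + 2*x - 3*y

1. The degree is 2 — the shape is more complex than any degree-1 curve.
2. Checking where it meets the axes: among the integer gridlines, it crosses the y-axis at y ∈ {0, 1}; among the integer gridlines, it crosses the x-axis at x ∈ {-1, 0}.
3. These observations pin down the coefficients.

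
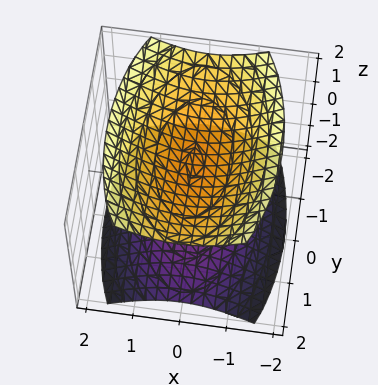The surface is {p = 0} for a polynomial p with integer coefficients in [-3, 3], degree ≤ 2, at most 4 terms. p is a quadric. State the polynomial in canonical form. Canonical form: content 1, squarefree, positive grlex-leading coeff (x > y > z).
1. There are 2 components. They look like related sheets of one shape, so recover p as a whole.
2. deg p = 2. Two separate bowl-shaped sheets opening away from each other; a quadric.
3. Symmetries: mirror symmetry z ↦ −z ⇒ only even powers of z; it's symmetric under x → −x, forcing even powers of x; the y ↦ −y reflection is a symmetry, so y appears only in even powers.
4. From the visible intercepts: no y-intercept at any integer in the box; the surface avoids every integer x-axis point in the box.
5. The integer polynomial consistent with all of this is the stated p. Check: (0, 0, -1) on the z-axis lies on the surface, and p(0, 0, -1) = 0. ✓

3*x^2 + y^2 - 3*z^2 + 3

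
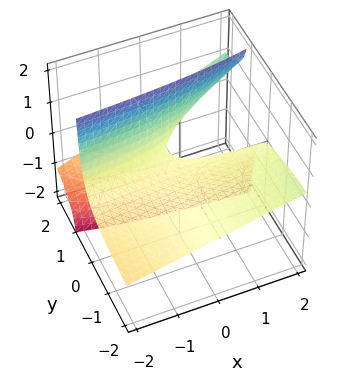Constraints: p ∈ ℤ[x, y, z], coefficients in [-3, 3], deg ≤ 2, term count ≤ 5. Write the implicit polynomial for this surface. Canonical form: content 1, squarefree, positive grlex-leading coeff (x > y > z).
deg p = 2. The shape is more complex than any degree-1 surface.
Against the integer gridlines: one z-axis crossing is at z = 0; the visible x-axis segment lies entirely on the surface; the visible y-axis segment lies entirely on the surface.
Matching integer coefficients to the picture gives p.

x*y - 3*y*z + 2*z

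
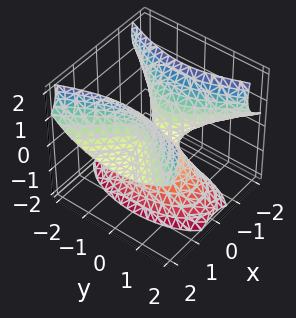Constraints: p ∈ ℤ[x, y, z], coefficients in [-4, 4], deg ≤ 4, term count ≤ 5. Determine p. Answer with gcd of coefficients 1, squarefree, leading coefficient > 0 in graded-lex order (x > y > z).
3*x^2*z - z^3 - 2*y^2 - x

(a) I count 2 distinct pieces. They look like related sheets of one shape, so recover p as a whole.
(b) deg p = 3. No degree-2 surface has this shape.
(c) From the axis intercepts and sections: it crosses the z-axis at the gridline z = 0; it crosses the y-axis at the gridline y = 0; one x-axis crossing is at x = 0.
(d) Assembling these constraints gives the stated polynomial.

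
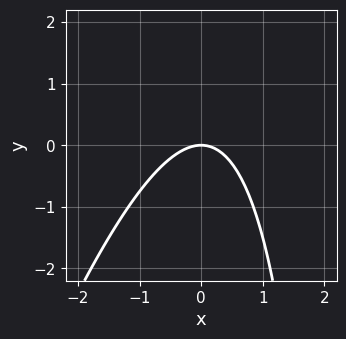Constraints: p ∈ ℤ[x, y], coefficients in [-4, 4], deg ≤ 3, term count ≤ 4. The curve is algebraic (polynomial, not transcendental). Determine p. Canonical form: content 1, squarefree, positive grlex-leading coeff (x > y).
(a) Degree: the shape is more complex than any degree-1 curve, so deg p = 2.
(b) Checking where it meets the axes: it crosses the x-axis at the gridline x = 0; it crosses the y-axis at the gridline y = 0.
(c) These observations pin down the coefficients.

3*x^2 - x*y + 3*y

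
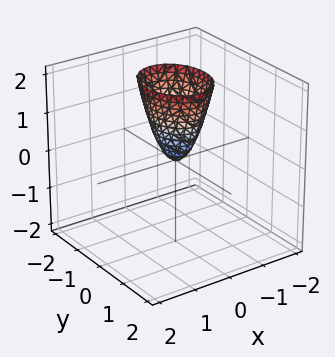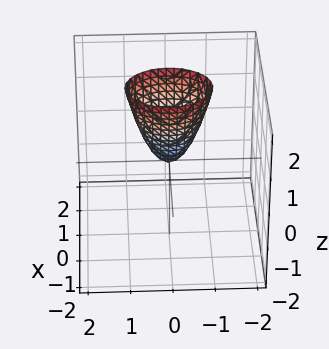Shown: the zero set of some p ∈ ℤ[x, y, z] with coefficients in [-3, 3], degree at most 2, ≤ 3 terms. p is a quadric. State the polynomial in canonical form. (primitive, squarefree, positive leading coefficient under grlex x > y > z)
3*x^2 + 2*y^2 - z

The degree is 2 — a single bowl opening along one axis; a quadric.
Symmetries: mirror symmetry y ↦ −y ⇒ only even powers of y; it's symmetric under x → −x, forcing even powers of x.
Against the integer gridlines: one x-axis crossing is at x = 0; it meets the z-axis at z = 0 (among the integer gridlines); one y-axis crossing is at y = 0.
The integer polynomial consistent with all of this is the stated p.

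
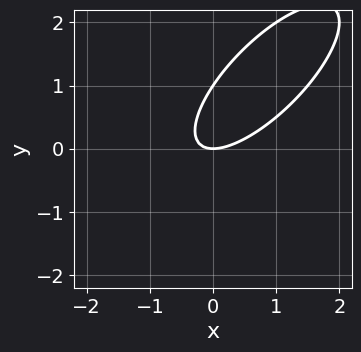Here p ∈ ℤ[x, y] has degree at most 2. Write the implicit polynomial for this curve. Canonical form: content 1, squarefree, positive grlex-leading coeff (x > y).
2*x^2 - 3*x*y + 2*y^2 - 2*y

First, deg p = 2. No degree-1 curve has this shape.
Then, checking where it meets the axes: one x-axis crossing is at x = 0; among the integer gridlines, it crosses the y-axis at y ∈ {0, 1}.
Finally, assembling these constraints gives the stated polynomial.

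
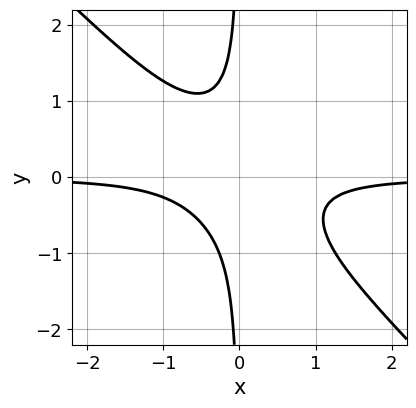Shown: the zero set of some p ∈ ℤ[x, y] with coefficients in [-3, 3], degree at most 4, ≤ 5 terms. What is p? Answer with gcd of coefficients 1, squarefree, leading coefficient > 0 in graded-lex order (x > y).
1. deg p = 3.
2. Against the integer gridlines: it misses every integer gridline on the y-axis; no x-intercept at any integer in the box.
3. Putting this together gives p.

3*x^2*y + 3*x*y^2 + 1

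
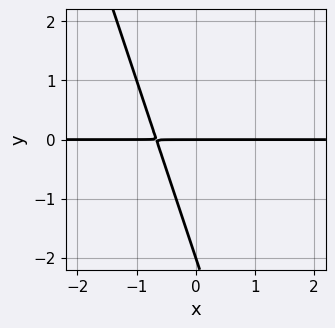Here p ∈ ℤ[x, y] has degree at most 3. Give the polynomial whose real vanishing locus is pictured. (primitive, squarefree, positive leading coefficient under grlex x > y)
3*x*y + y^2 + 2*y

1. The degree is 2 — the shape is more complex than any degree-1 curve.
2. Reading off the gridlines: the visible x-axis segment lies entirely on the curve; among the integer gridlines, it crosses the y-axis at y ∈ {-2, 0}.
3. Solving for integer coefficients yields p as stated.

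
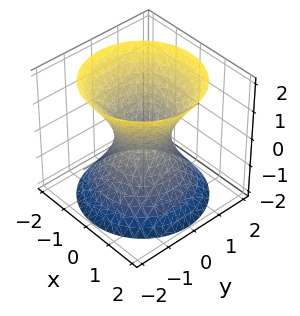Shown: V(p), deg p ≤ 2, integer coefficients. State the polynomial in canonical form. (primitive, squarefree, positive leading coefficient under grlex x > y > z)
3*x^2 + 3*y^2 - 2*z^2 - 2

Degree: one connected sheet with a waist; a quadric, so deg p = 2.
Symmetries: the z ↦ −z reflection is a symmetry, so z appears only in even powers; every cross-section ⟂ z is a circle, so x, y appear only via x² + y².
Reading off the gridlines: a circular section at z = 0 has radius between 0 and 1; the surface avoids every integer z-axis point in the box.
The integer polynomial consistent with all of this is the stated p.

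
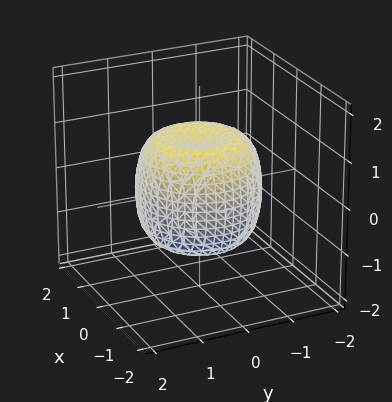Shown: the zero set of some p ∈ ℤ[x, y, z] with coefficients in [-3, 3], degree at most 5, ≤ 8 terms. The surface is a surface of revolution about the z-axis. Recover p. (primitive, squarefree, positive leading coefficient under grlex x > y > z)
x^4 + 2*x^2*y^2 + y^4 - x^2 - y^2 + z^2 - 1

deg p = 4. No degree-3 surface has this shape.
By symmetry, every cross-section ⟂ z is a circle, so x, y appear only via x² + y².
From the axis intercepts and sections: the z-axis gridline crossings are at z ∈ {-1, 1}; a circular section at z = -1 has radius exactly 1.
Assembling these constraints gives the stated polynomial.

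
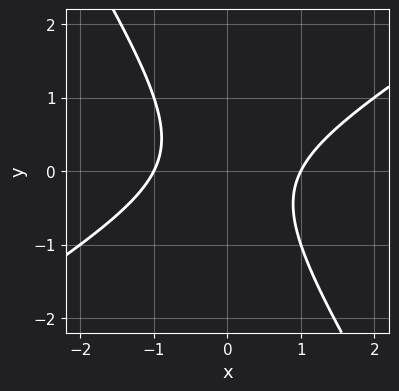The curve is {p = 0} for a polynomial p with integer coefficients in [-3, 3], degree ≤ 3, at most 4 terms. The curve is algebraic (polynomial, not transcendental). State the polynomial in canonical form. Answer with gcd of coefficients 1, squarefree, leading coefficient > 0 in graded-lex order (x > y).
x^2 - x*y - y^2 - 1

(a) The degree is 2 — no degree-1 curve has this shape.
(b) From the visible intercepts: no y-intercept at any integer in the box; the x-axis gridline crossings are at x ∈ {-1, 1}.
(c) The integer polynomial consistent with all of this is the stated p.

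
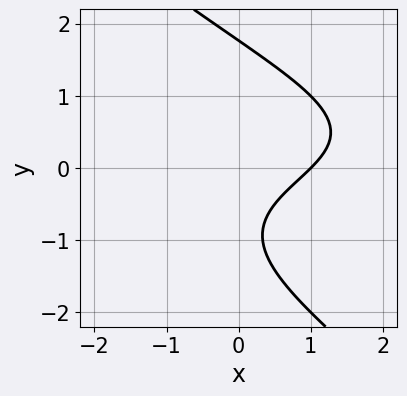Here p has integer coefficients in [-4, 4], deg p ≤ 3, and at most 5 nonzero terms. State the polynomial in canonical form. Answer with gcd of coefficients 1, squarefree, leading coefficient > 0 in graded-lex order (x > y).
1. deg p = 3.
2. Checking where it meets the axes: it crosses the x-axis at the gridline x = 1.
3. The integer polynomial consistent with all of this is the stated p.

x*y^2 + y^3 + 2*x - 2*y - 2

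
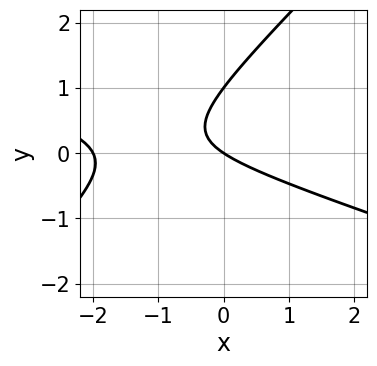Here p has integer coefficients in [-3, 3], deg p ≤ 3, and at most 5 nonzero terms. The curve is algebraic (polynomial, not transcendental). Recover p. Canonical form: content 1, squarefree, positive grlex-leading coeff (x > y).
1. Degree: no degree-1 curve has this shape, so deg p = 2.
2. Checking where it meets the axes: the y-axis gridline crossings are at y ∈ {0, 1}; the x-axis gridline crossings are at x ∈ {-2, 0}.
3. Assembling these constraints gives the stated polynomial.

x^2 + 2*x*y - 3*y^2 + 2*x + 3*y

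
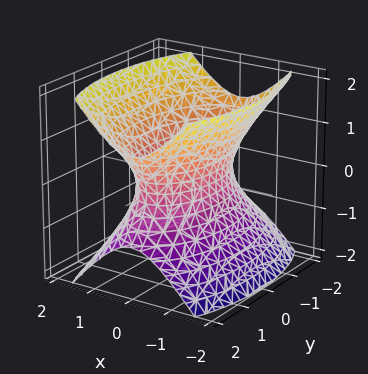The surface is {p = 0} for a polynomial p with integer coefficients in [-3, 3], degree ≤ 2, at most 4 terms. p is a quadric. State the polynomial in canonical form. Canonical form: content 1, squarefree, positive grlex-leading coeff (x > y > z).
3*x^2 + y^2 - 2*z^2 - 2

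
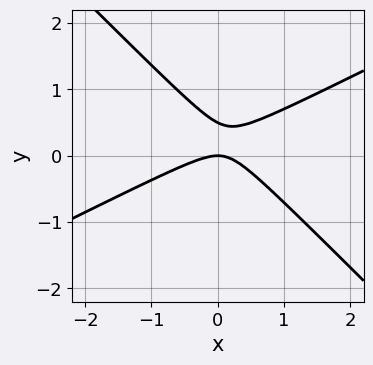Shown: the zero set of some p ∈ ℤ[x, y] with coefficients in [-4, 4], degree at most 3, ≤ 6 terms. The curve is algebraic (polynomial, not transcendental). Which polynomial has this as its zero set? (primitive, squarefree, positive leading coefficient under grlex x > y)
x^2 - x*y - 2*y^2 + y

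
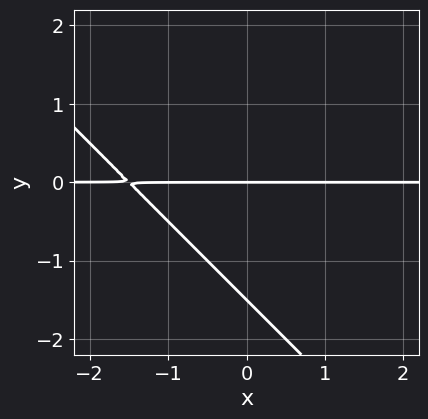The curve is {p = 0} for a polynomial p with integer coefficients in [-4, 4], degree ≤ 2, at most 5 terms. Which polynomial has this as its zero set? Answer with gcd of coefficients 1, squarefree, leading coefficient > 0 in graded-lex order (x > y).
First, degree: no degree-1 curve has this shape, so deg p = 2.
Then, reading off the gridlines: it crosses the y-axis at the gridline y = 0; every point of the x-axis in the box is on the curve.
Finally, the integer polynomial consistent with all of this is the stated p.

2*x*y + 2*y^2 + 3*y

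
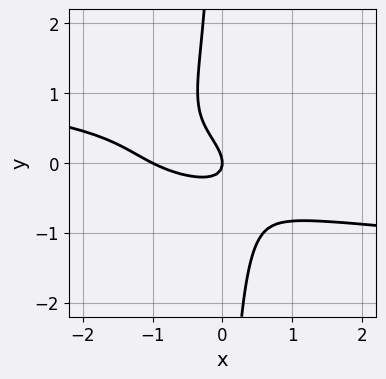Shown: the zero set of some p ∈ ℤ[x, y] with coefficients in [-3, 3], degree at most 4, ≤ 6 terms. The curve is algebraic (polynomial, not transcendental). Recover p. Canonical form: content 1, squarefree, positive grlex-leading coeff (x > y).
(a) Degree: the shape is more complex than any degree-3 curve, so deg p = 4.
(b) From the axis intercepts and sections: the x-axis gridline crossings are at x ∈ {-1, 0}; it meets the y-axis at y = 0 (among the integer gridlines).
(c) Matching integer coefficients to the picture gives p.

3*x*y^3 + x^2 + 2*x*y + 2*y^2 + x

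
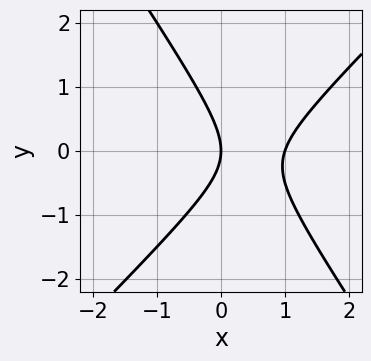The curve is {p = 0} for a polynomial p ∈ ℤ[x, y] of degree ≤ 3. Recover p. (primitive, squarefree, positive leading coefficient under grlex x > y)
1. Degree: no degree-1 curve has this shape, so deg p = 2.
2. Checking where it meets the axes: it meets the y-axis at y = 0 (among the integer gridlines); the x-axis gridline crossings are at x ∈ {0, 1}.
3. Assembling these constraints gives the stated polynomial.

3*x^2 - x*y - 2*y^2 - 3*x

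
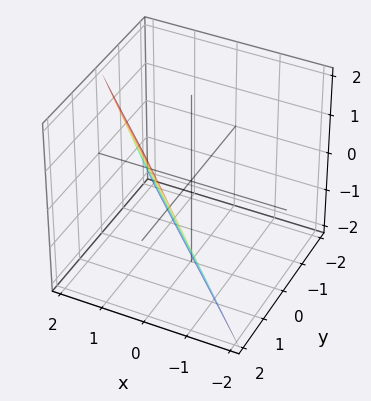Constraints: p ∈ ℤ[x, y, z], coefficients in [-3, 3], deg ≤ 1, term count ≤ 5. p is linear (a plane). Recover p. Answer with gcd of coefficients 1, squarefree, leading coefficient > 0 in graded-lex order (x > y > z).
2*x + 2*y - z - 2

(a) The degree is 1 — every cross-section is a straight line — this is a plane.
(b) From the axis intercepts and sections: it meets the x-axis at x = 1 (among the integer gridlines); it meets the y-axis at y = 1 (among the integer gridlines).
(c) These observations pin down the coefficients.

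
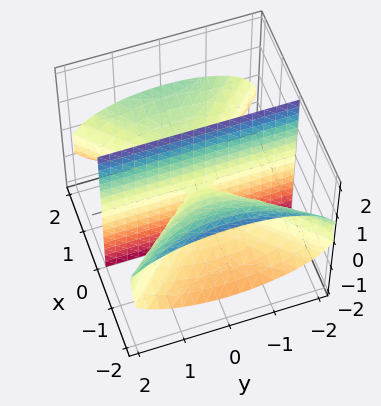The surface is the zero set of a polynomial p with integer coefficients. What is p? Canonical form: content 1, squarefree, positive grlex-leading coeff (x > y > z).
First, the picture has 2 separate pieces. Treating them together as one polynomial.
Then, the degree is 3 — the shape is more complex than any degree-2 surface.
Next, from the visible intercepts: every point of the z-axis in the box is on the surface; it meets the x-axis at x = 0 (among the integer gridlines).
Finally, these observations pin down the coefficients. Check: (0, -2, 0) on the y-axis lies on the surface, and p(0, -2, 0) = 0. ✓

x^3 - x^2*z - x*y^2 - 3*x*z^2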